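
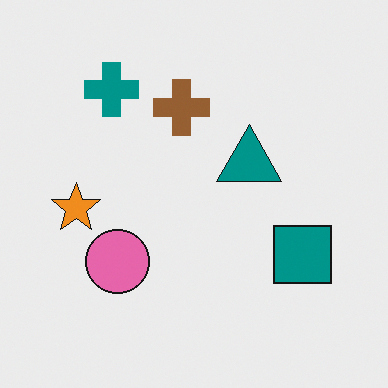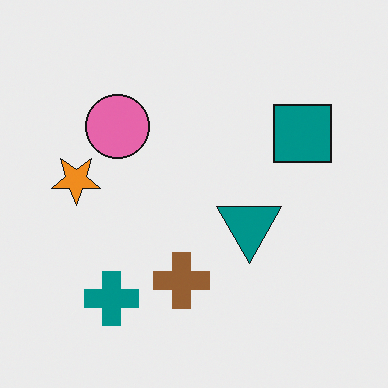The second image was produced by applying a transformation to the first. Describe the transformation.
It was flipped vertically (top ↔ bottom).

The teal cross is in the top-left of the first image and the bottom-left of the second — shapes on opposite sides of the horizontal midline have swapped in a mirror flip.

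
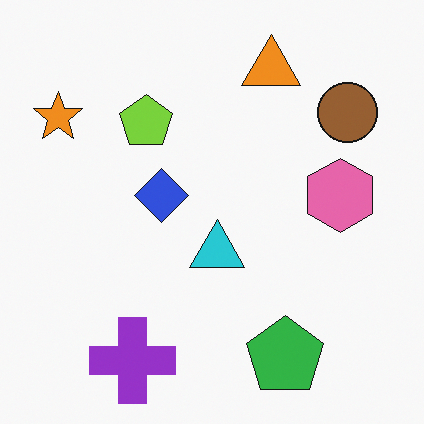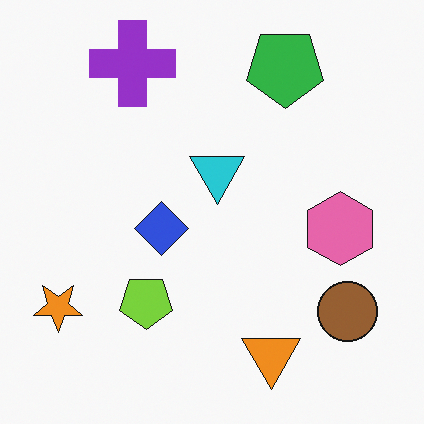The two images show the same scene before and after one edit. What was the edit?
The image was flipped vertically (top ↔ bottom).

The purple cross is in the bottom-left of the first image and the top-left of the second — shapes on opposite sides of the horizontal midline have swapped in a mirror flip.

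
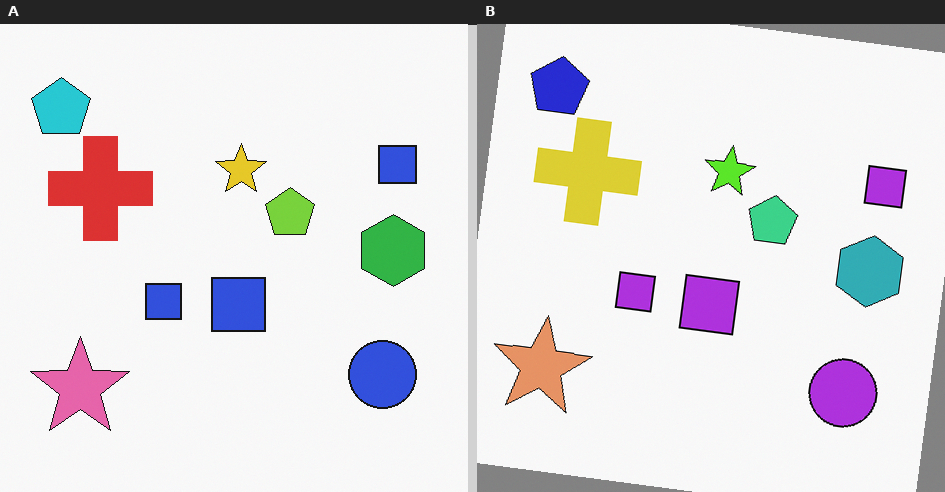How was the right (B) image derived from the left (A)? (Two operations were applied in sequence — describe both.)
The right (B) image is the left (A) hue-shifted slightly, then rotated clockwise by a slight angle.

Every shape's color has rotated by the same amount around the hue wheel — a uniform hue shift. Every shape is tilted by the same angle and the image corners show triangular fill wedges — a whole-image rotation by a non-right angle.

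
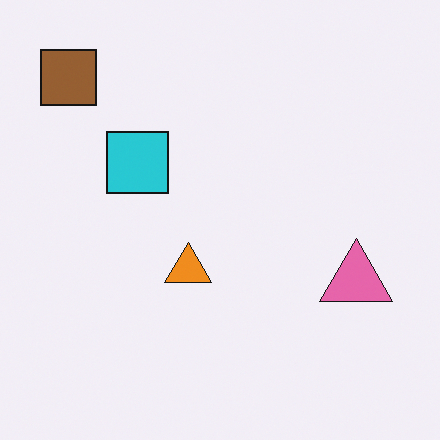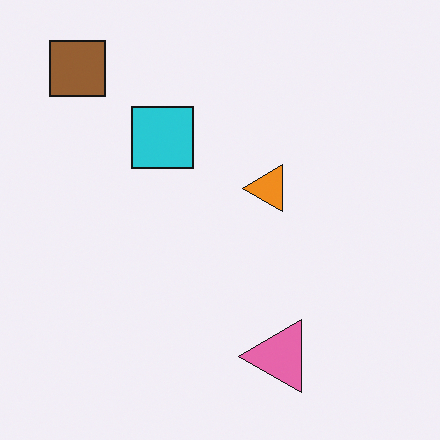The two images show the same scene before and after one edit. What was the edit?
The transformation is: transposed (reflected across the top-left ↔ bottom-right diagonal).

Shapes have swapped their row and column positions — what was in the top-right is now in the bottom-left — a diagonal reflection.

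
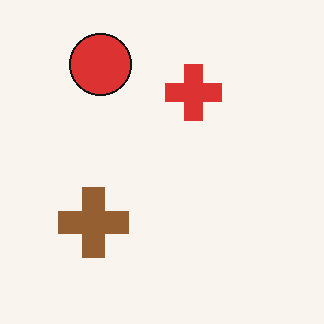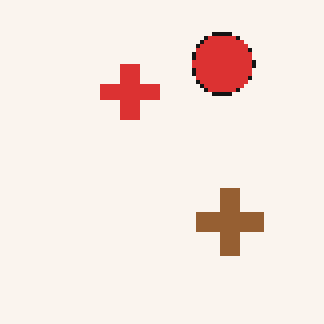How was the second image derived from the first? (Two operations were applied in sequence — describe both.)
The transformation is: flipped horizontally (left ↔ right), then lightly pixelated (a mild mosaic effect).

The brown cross is in the bottom-left of the first image and the bottom-right of the second — shapes on opposite sides of the vertical midline have swapped in a mirror flip. Shapes are reduced to large square blocks; fine edges and outlines are lost — a downscale-then-upscale (mosaic) effect.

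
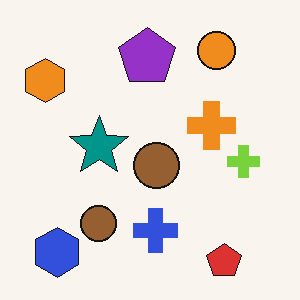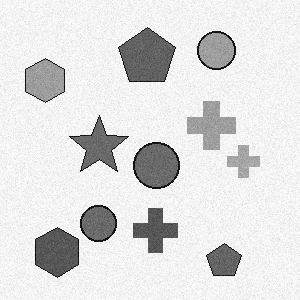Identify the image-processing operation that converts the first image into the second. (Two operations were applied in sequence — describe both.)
This is the original image degraded with light additive noise, then converted to grayscale.

Random speckle covers the whole image, including the flat background. All color is removed — every shape is now a shade of grey.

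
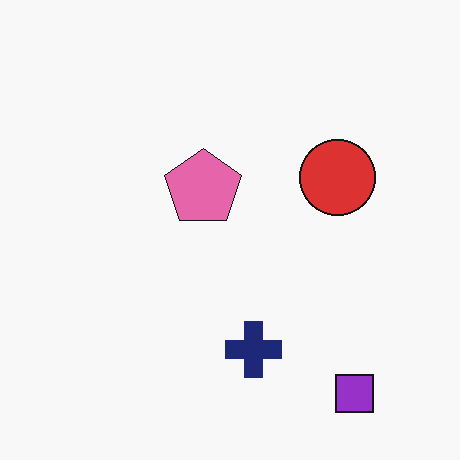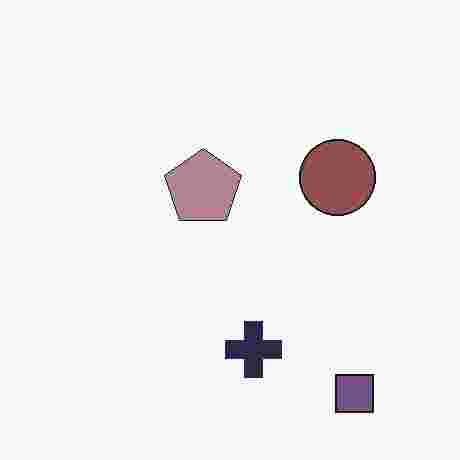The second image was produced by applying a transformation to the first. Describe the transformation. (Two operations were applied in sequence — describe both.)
The transformation is: heavily desaturated, then heavily JPEG-compressed with obvious blocking artifacts.

All colors are more muted and greyish — a global saturation change. Blocky 8×8 compression artifacts appear around shape edges and the flat background shows ringing — characteristic JPEG degradation.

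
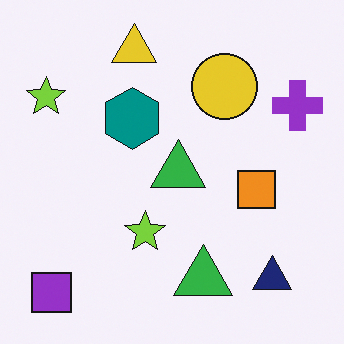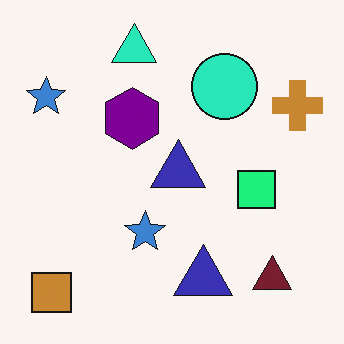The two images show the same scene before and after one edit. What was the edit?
The second image is the first hue-shifted noticeably.

Every shape's color has rotated by the same amount around the hue wheel — a uniform hue shift.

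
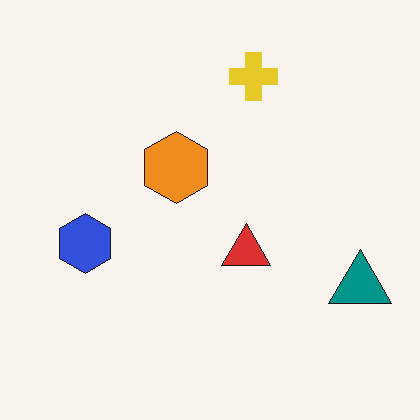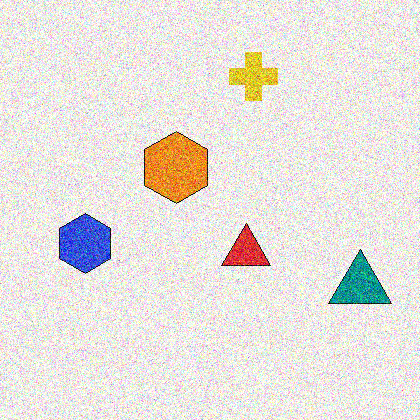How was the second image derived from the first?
This is the original image degraded with heavy additive noise.

Random speckle covers the whole image, including the flat background.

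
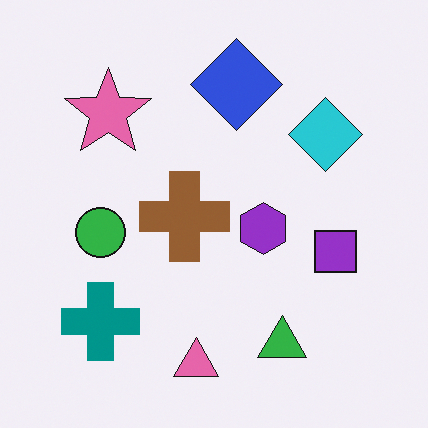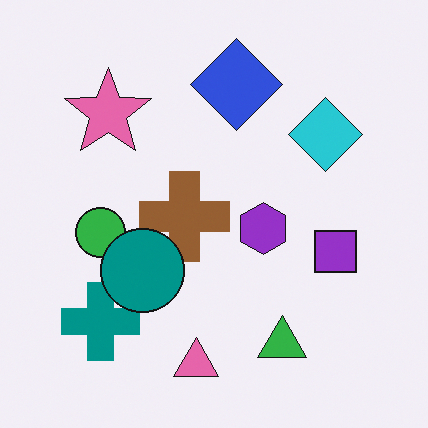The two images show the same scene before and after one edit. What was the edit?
The image was overlaid with an additional teal circle.

A teal circle appears in the second image that is absent from the first.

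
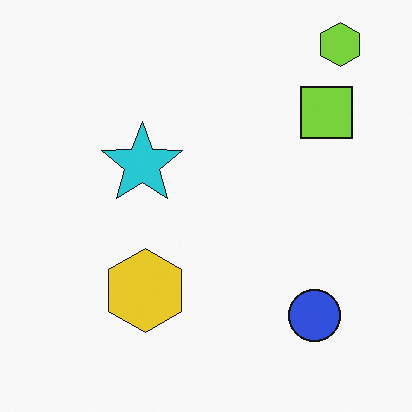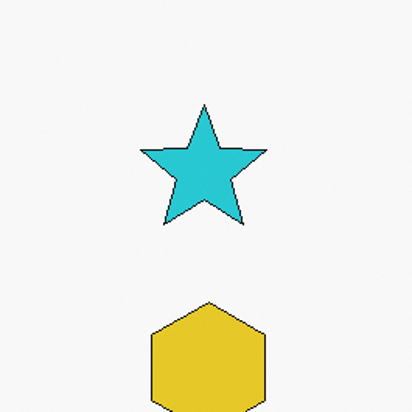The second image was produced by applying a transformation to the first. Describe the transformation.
This is the original image cropped to a modestly smaller region and rescaled.

The visible shapes are larger and the field of view is narrower; shapes near the original edges may be partly or wholly outside the frame — a crop-and-rescale.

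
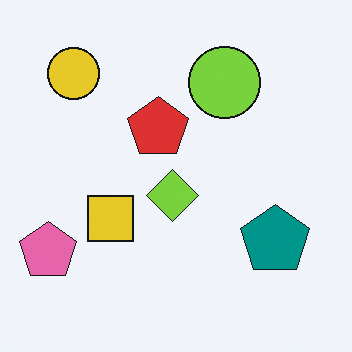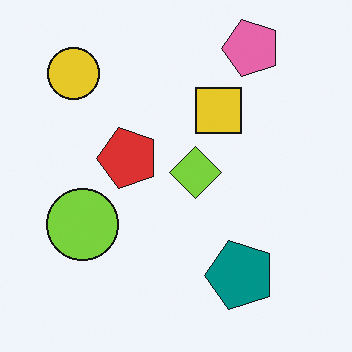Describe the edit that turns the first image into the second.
The second image is the first transposed (reflected across the top-left ↔ bottom-right diagonal).

Shapes have swapped their row and column positions — what was in the top-right is now in the bottom-left — a diagonal reflection.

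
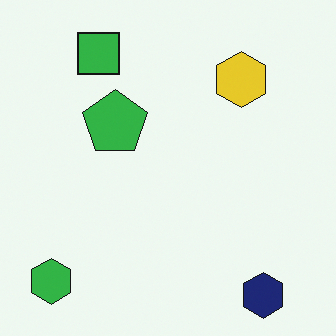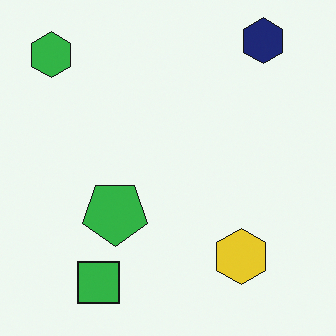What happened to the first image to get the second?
Flipped vertically (top ↔ bottom).

The navy hexagon is in the bottom-right of the first image and the top-right of the second — shapes on opposite sides of the horizontal midline have swapped in a mirror flip.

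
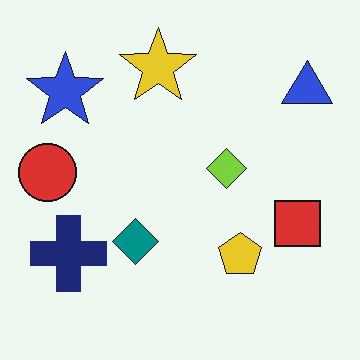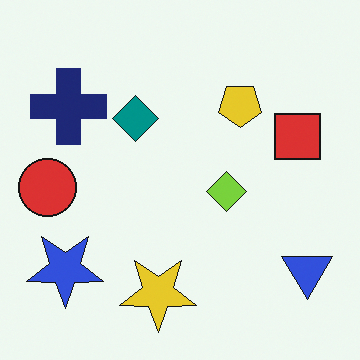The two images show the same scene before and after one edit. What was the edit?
The transformation is: flipped vertically (top ↔ bottom).

The yellow star is in the top of the first image and the bottom of the second — shapes on opposite sides of the horizontal midline have swapped in a mirror flip.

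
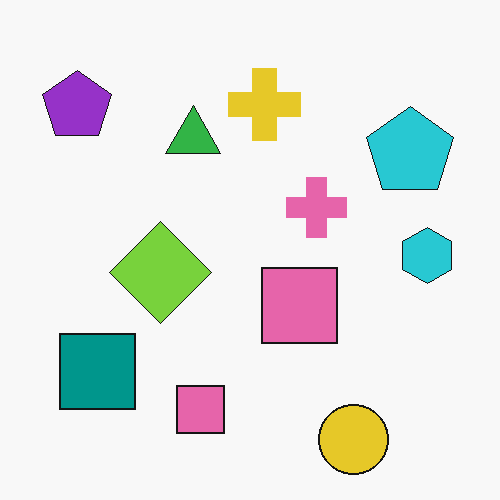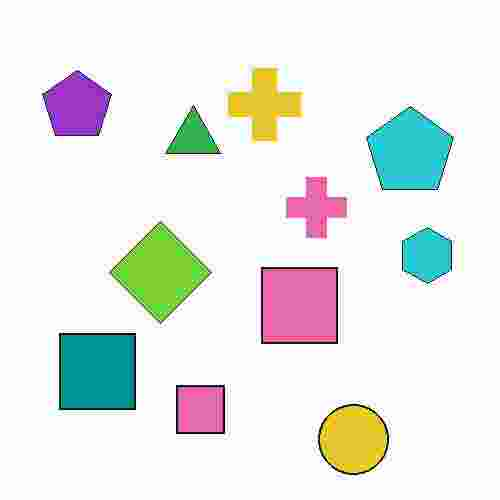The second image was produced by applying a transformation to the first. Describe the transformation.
It was degraded with heavy JPEG compression.

Blocky 8×8 compression artifacts appear around shape edges and the flat background shows ringing — characteristic JPEG degradation.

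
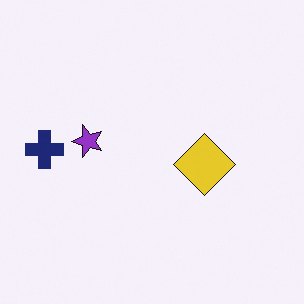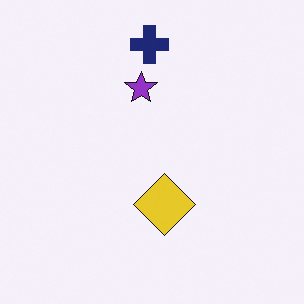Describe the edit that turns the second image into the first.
The image was transposed (reflected across the top-left ↔ bottom-right diagonal).

Shapes have swapped their row and column positions — what was in the top-right is now in the bottom-left — a diagonal reflection.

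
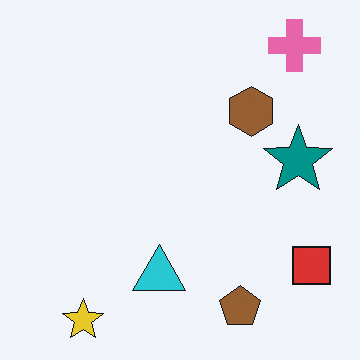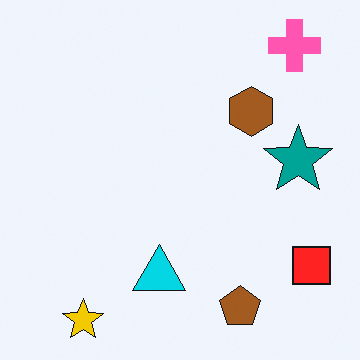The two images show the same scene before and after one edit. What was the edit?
The image was slightly oversaturated.

All colors are more vivid — a global saturation change.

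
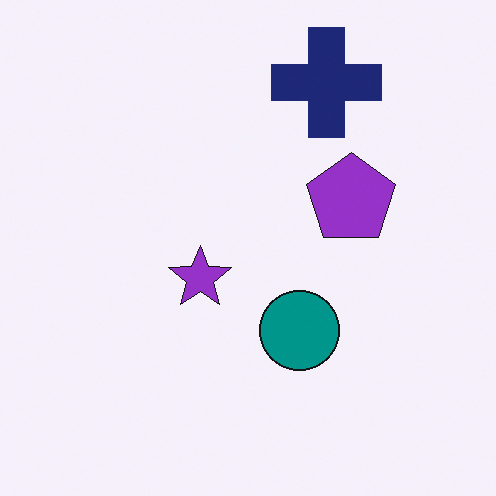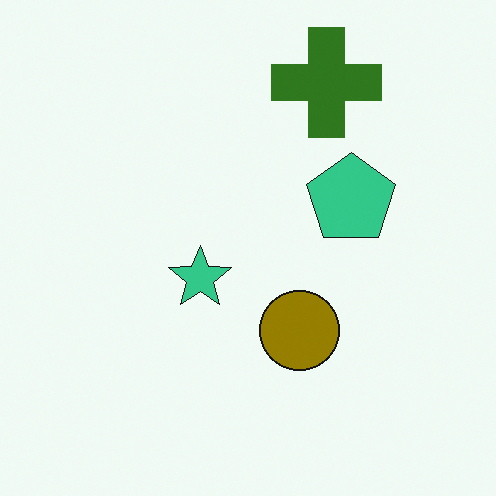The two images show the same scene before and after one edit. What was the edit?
The image was hue-shifted through roughly half the color wheel.

Every shape's color has rotated by the same amount around the hue wheel — a uniform hue shift.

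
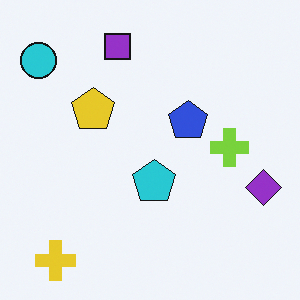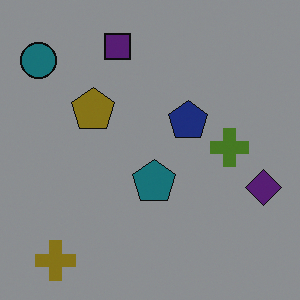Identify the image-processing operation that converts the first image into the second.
The transformation is: substantially darkened.

Every pixel — background and shapes alike — is uniformly darkened.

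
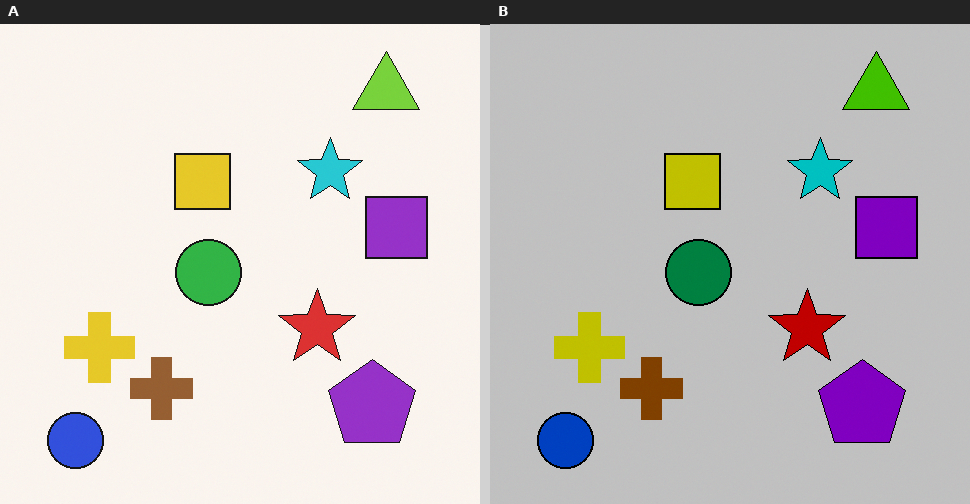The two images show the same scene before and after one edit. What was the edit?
This is the original image aggressively posterized.

Each flat color has snapped to a coarser quantized level — most visibly, the near-white background has dropped to a flat grey.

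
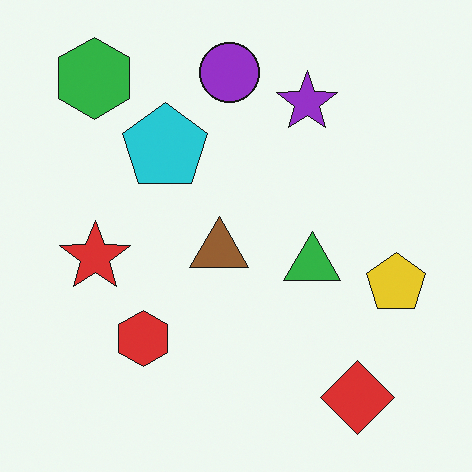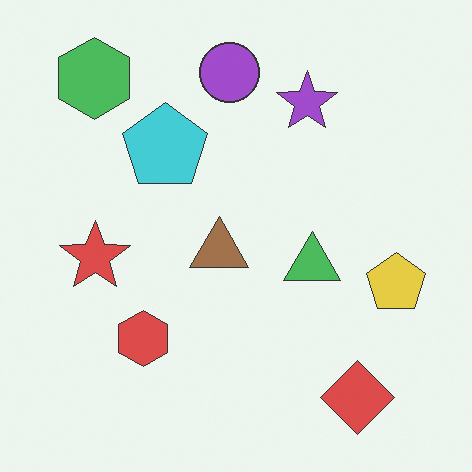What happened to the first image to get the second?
The second image is the first given slightly reduced contrast.

Tones are pushed toward mid-grey across the whole image — a global contrast change.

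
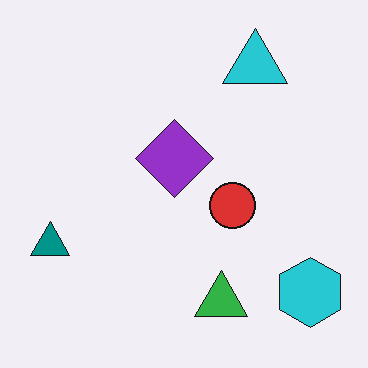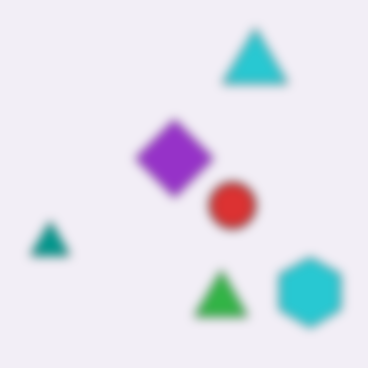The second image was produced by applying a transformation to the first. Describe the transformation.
The image was heavily blurred.

Shape edges and outlines are uniformly softened across the whole image.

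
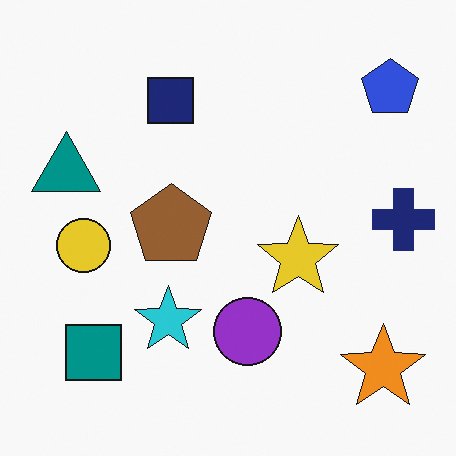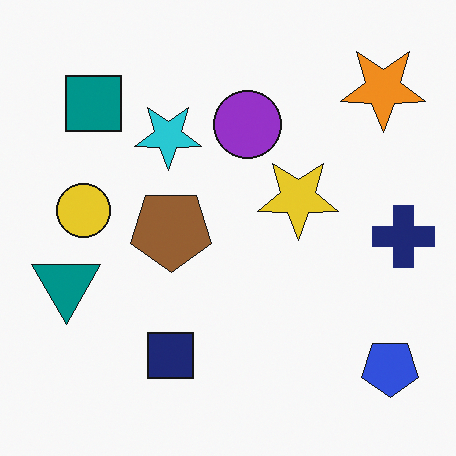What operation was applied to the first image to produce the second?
Flipped vertically (top ↔ bottom).

The orange star is in the bottom-right of the first image and the top-right of the second — shapes on opposite sides of the horizontal midline have swapped in a mirror flip.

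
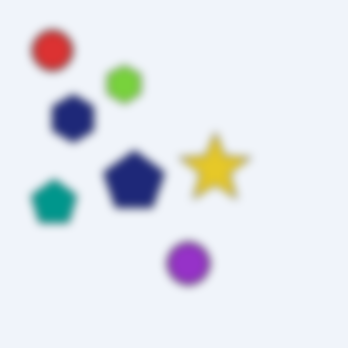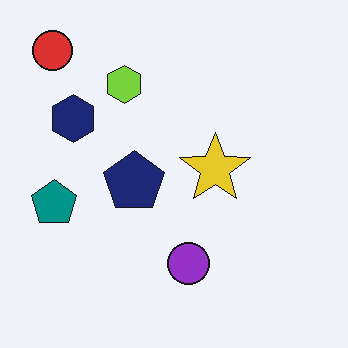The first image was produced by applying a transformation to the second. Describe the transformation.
It was noticeably gaussian-blurred.

Shape edges and outlines are uniformly softened across the whole image.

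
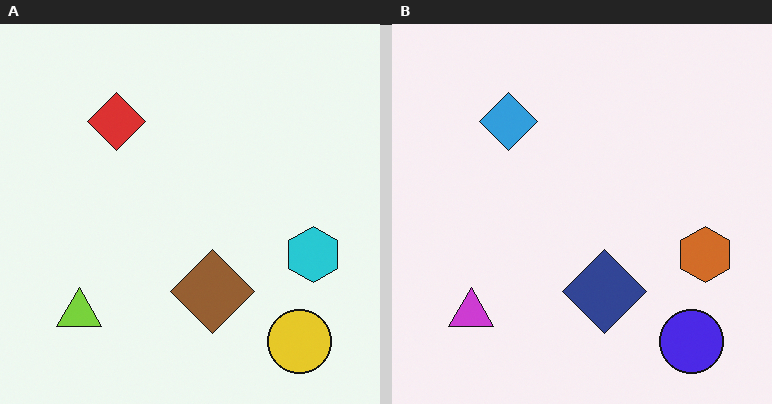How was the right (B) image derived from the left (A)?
This is the original image hue-shifted by a large amount.

Every shape's color has rotated by the same amount around the hue wheel — a uniform hue shift.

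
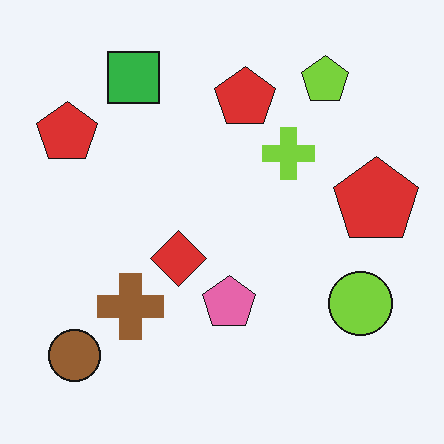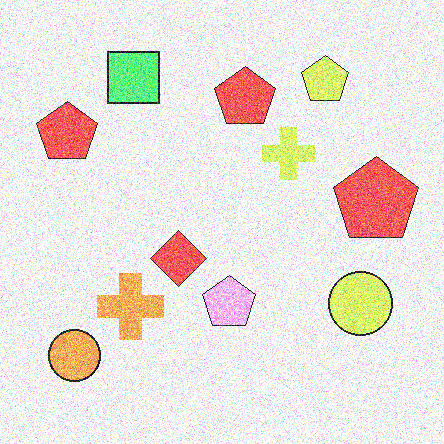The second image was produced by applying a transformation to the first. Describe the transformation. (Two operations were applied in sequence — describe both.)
The transformation is: brightened a lot, then degraded with heavy additive noise.

Every pixel — background and shapes alike — is uniformly brightened. Random speckle covers the whole image, including the flat background.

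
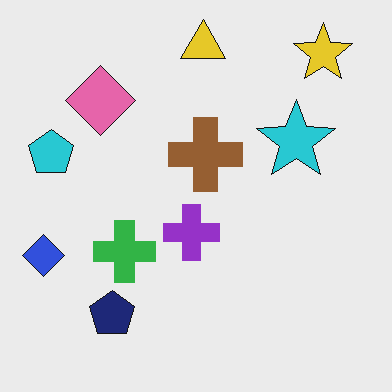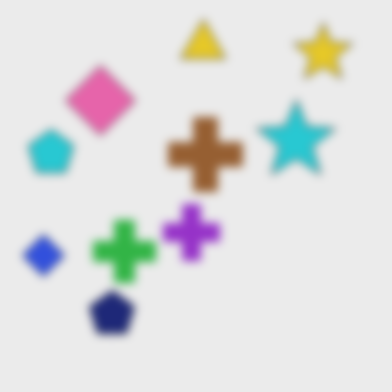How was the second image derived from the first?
Moderately blurred.

Shape edges and outlines are uniformly softened across the whole image.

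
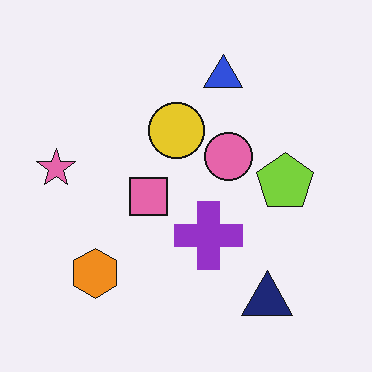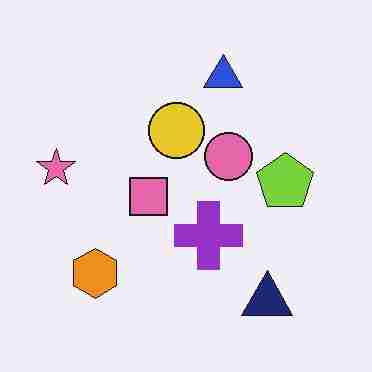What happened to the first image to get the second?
The second image is the first heavily JPEG-compressed with obvious blocking artifacts.

Blocky 8×8 compression artifacts appear around shape edges and the flat background shows ringing — characteristic JPEG degradation.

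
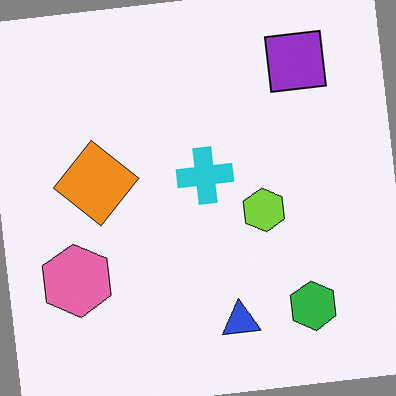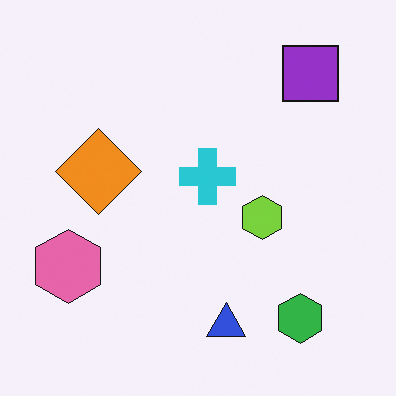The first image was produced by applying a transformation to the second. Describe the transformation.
The image was rotated counter-clockwise by a slight angle.

Every shape is tilted by the same angle and the image corners show triangular fill wedges — a whole-image rotation by a non-right angle.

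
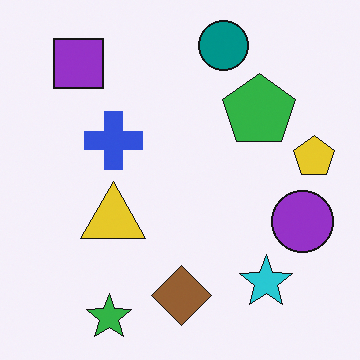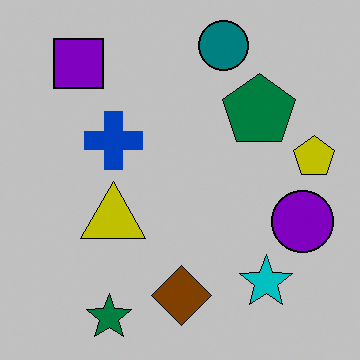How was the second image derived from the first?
It was aggressively posterized.

Each flat color has snapped to a coarser quantized level — most visibly, the near-white background has dropped to a flat grey.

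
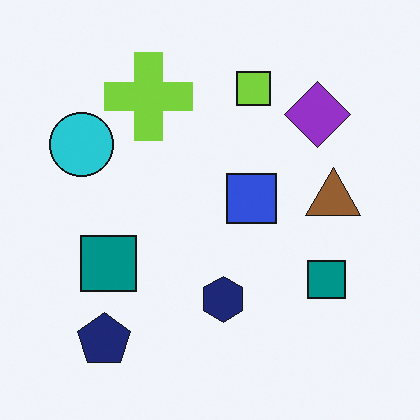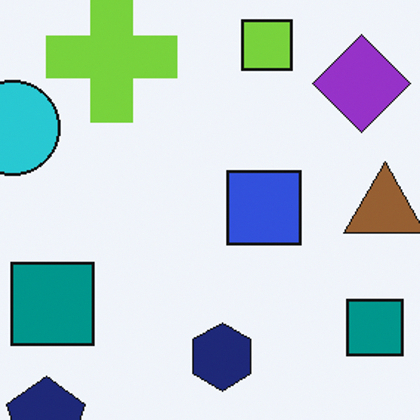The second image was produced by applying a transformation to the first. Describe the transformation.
The transformation is: cropped to a modestly smaller region and rescaled.

The visible shapes are larger and the field of view is narrower; shapes near the original edges may be partly or wholly outside the frame — a crop-and-rescale.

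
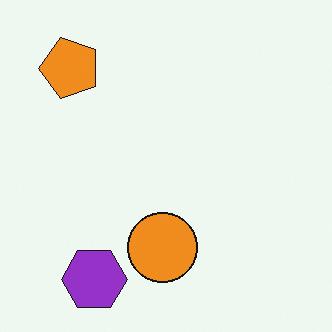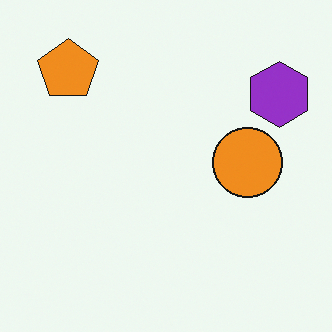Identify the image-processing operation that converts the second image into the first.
It was transposed (reflected across the top-left ↔ bottom-right diagonal).

Shapes have swapped their row and column positions — what was in the top-right is now in the bottom-left — a diagonal reflection.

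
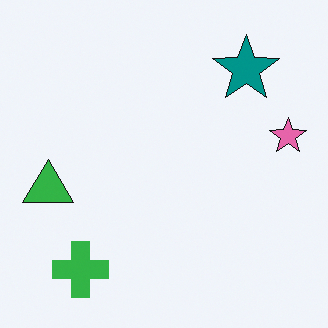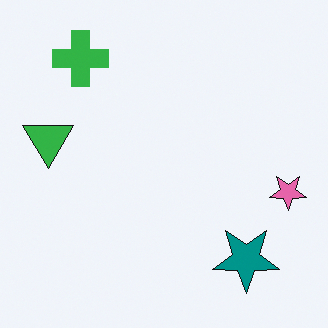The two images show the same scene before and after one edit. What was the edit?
The transformation is: flipped vertically (top ↔ bottom).

The green cross is in the bottom-left of the first image and the top-left of the second — shapes on opposite sides of the horizontal midline have swapped in a mirror flip.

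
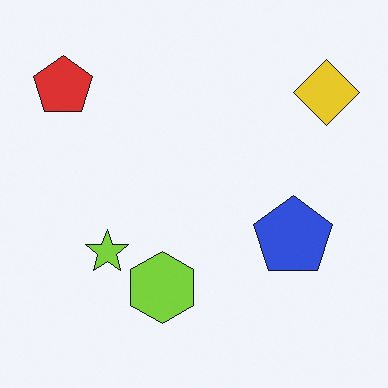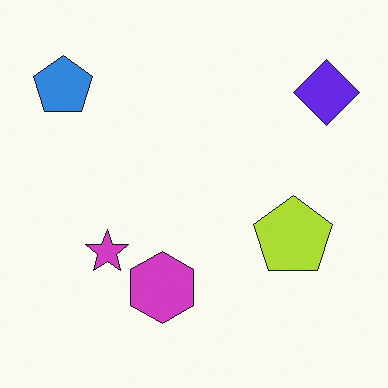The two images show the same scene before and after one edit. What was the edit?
This is the original image hue-shifted through roughly half the color wheel.

Every shape's color has rotated by the same amount around the hue wheel — a uniform hue shift.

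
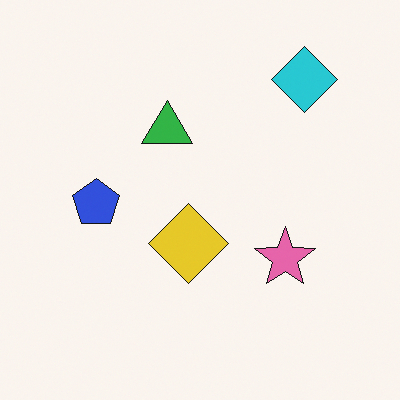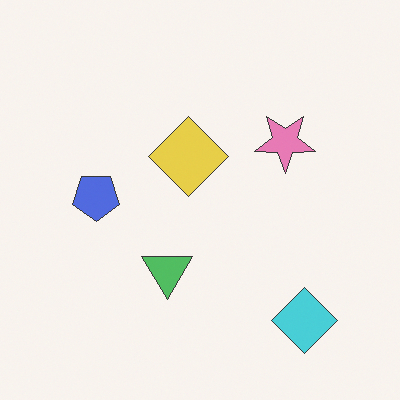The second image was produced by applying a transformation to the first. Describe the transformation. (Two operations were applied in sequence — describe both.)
Given slightly reduced contrast, then flipped vertically (top ↔ bottom).

Tones are pushed toward mid-grey across the whole image — a global contrast change. The cyan diamond is in the top-right of the first image and the bottom-right of the second — shapes on opposite sides of the horizontal midline have swapped in a mirror flip.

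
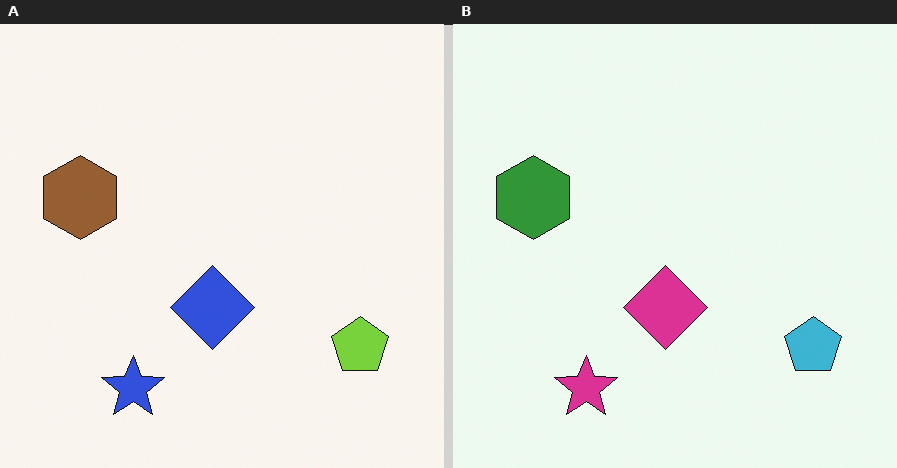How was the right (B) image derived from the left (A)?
The image was hue-shifted through roughly a third of the color wheel.

Every shape's color has rotated by the same amount around the hue wheel — a uniform hue shift.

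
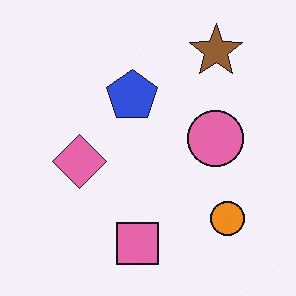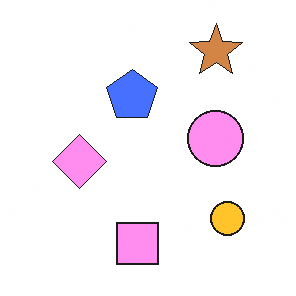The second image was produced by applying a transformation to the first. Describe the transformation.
Substantially brightened.

Every pixel — background and shapes alike — is uniformly brightened.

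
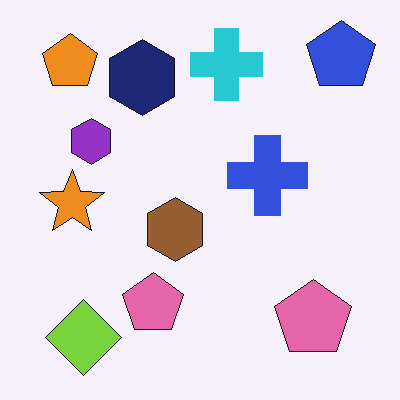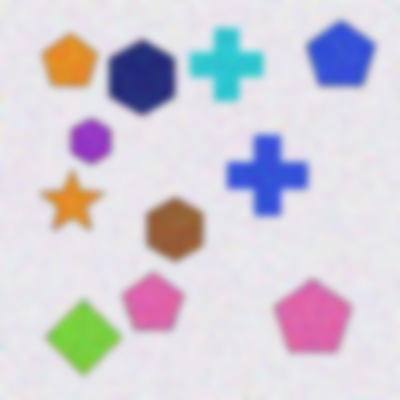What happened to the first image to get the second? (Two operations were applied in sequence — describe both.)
It was degraded with heavy additive noise, then noticeably gaussian-blurred.

Random speckle covers the whole image, including the flat background. Shape edges and outlines are uniformly softened across the whole image.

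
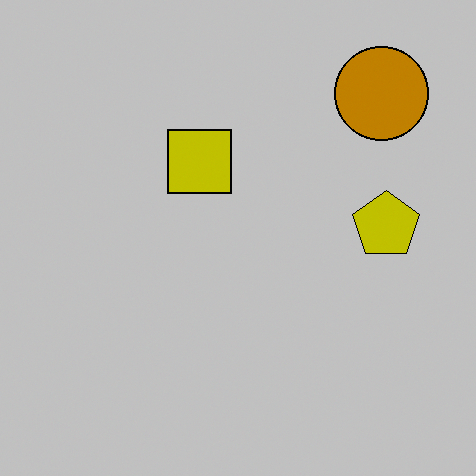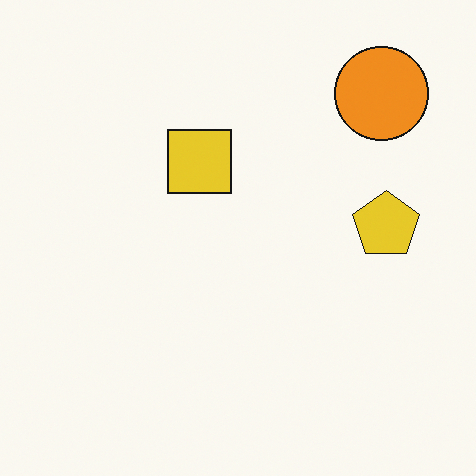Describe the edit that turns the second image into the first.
This is the original image heavily posterized to just a handful of flat colors.

Each flat color has snapped to a coarser quantized level — most visibly, the near-white background has dropped to a flat grey.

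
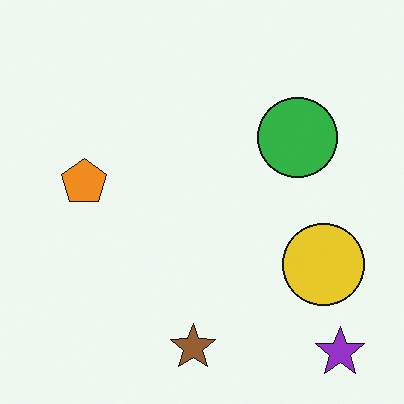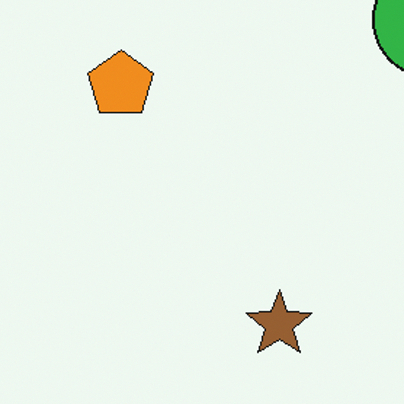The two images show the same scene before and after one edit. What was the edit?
Cropped slightly and scaled back up.

The visible shapes are larger and the field of view is narrower; shapes near the original edges may be partly or wholly outside the frame — a crop-and-rescale.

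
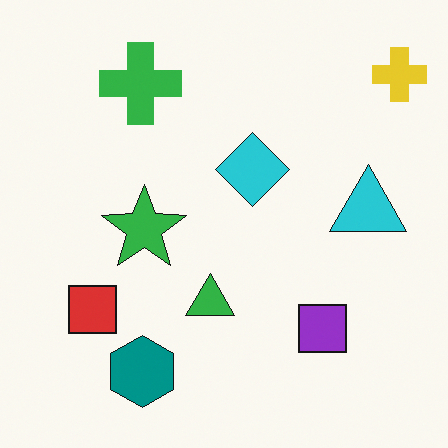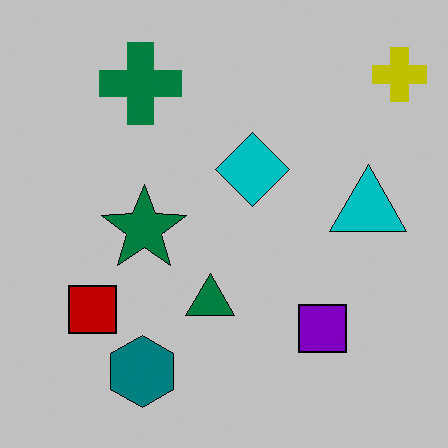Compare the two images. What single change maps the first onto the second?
It was aggressively posterized.

Each flat color has snapped to a coarser quantized level — most visibly, the near-white background has dropped to a flat grey.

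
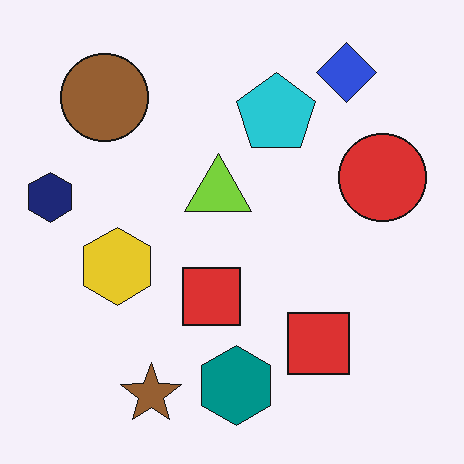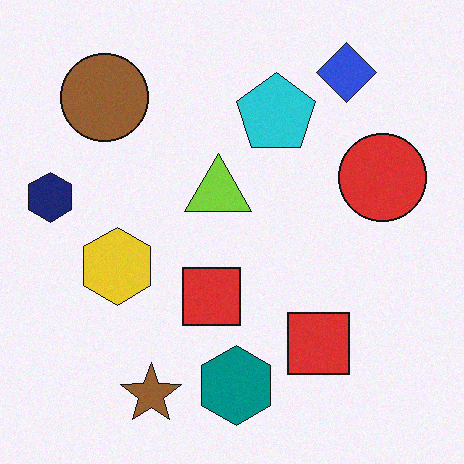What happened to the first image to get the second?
The second image is the first degraded with subtle gaussian noise.

Random speckle covers the whole image, including the flat background.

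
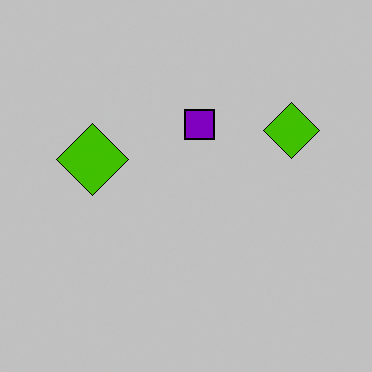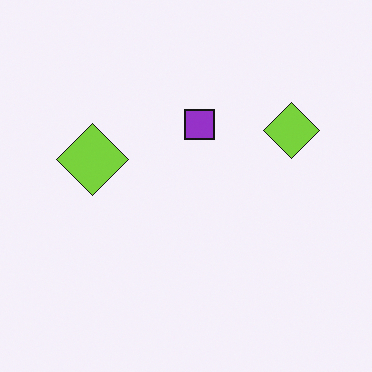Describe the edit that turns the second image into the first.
The transformation is: aggressively posterized.

Each flat color has snapped to a coarser quantized level — most visibly, the near-white background has dropped to a flat grey.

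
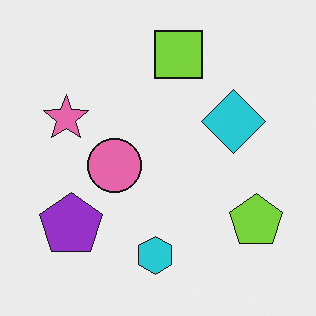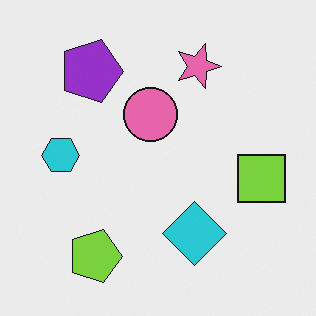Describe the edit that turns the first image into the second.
Rotated 90° clockwise.

The lime pentagon sits in the bottom-right of the first image and the bottom-left of the second — consistent with a whole-image 90° clockwise rotation.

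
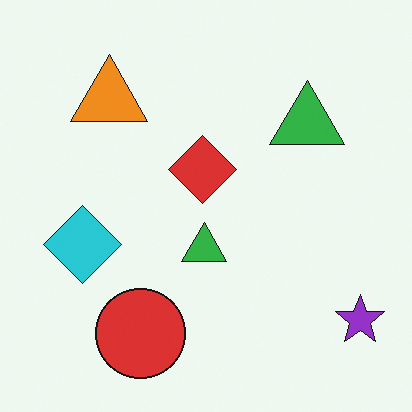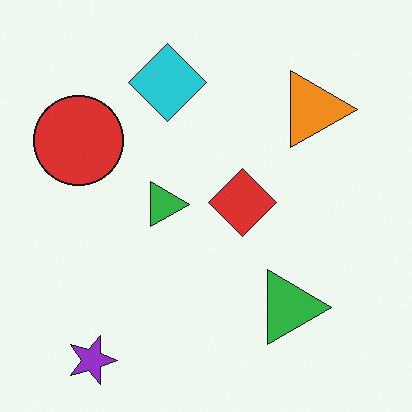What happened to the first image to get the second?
Rotated 90° clockwise.

The purple star sits in the bottom-right of the first image and the bottom-left of the second — consistent with a whole-image 90° clockwise rotation.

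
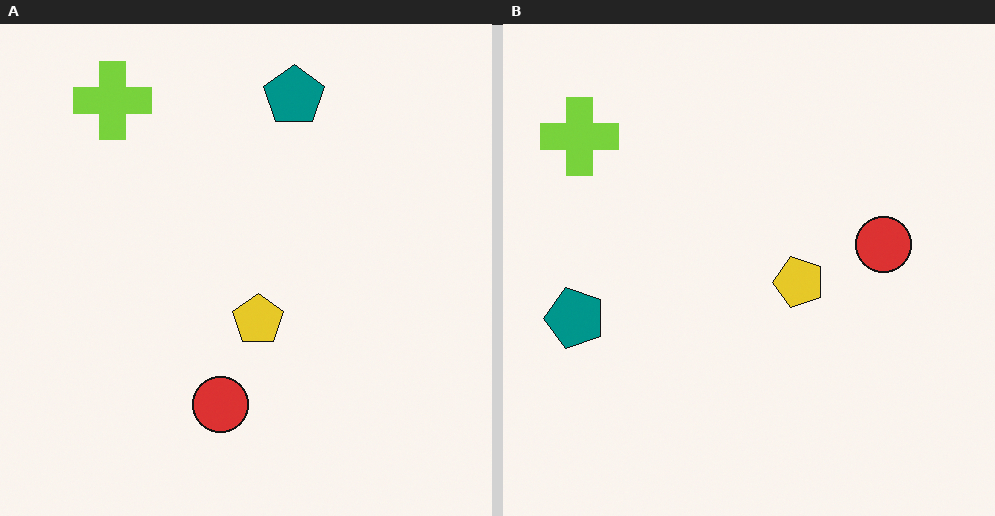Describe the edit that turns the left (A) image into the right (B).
Transposed (reflected across the top-left ↔ bottom-right diagonal).

Shapes have swapped their row and column positions — what was in the top-right is now in the bottom-left — a diagonal reflection.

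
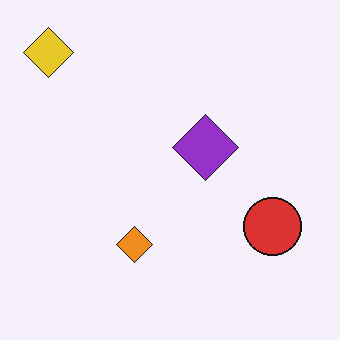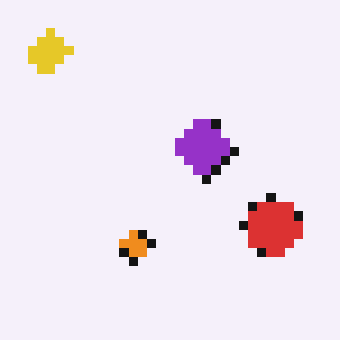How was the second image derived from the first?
This is the original image coarsely pixelated.

Shapes are reduced to large square blocks; fine edges and outlines are lost — a downscale-then-upscale (mosaic) effect.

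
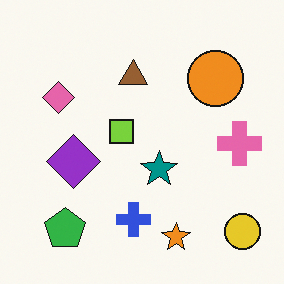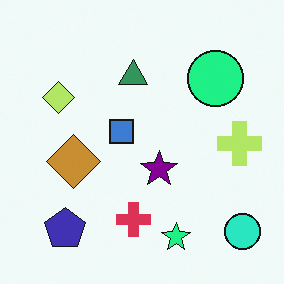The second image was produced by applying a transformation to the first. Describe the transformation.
It was hue-shifted through roughly a third of the color wheel.

Every shape's color has rotated by the same amount around the hue wheel — a uniform hue shift.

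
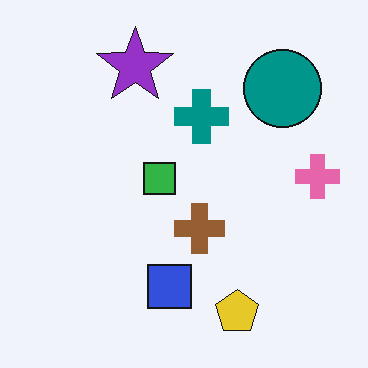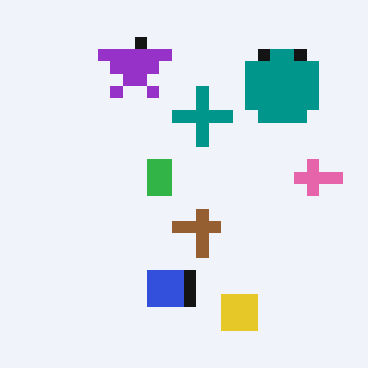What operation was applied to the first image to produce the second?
The second image is the first coarsely pixelated.

Shapes are reduced to large square blocks; fine edges and outlines are lost — a downscale-then-upscale (mosaic) effect.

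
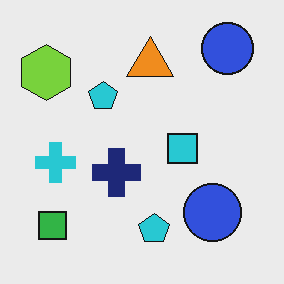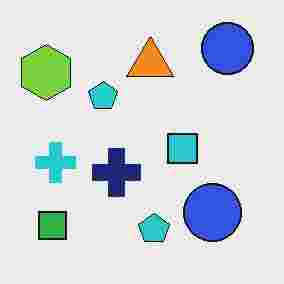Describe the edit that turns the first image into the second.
The image was degraded with heavy JPEG compression.

Blocky 8×8 compression artifacts appear around shape edges and the flat background shows ringing — characteristic JPEG degradation.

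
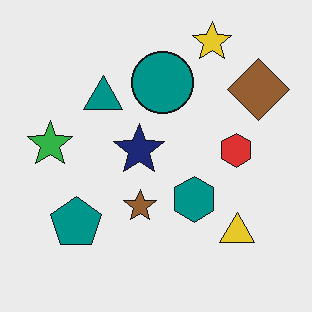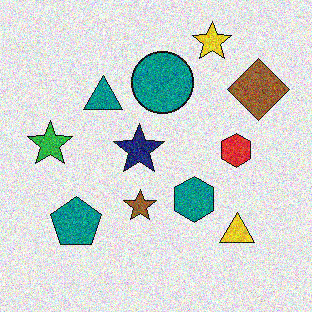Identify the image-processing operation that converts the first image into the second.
The second image is the first degraded with heavy additive noise.

Random speckle covers the whole image, including the flat background.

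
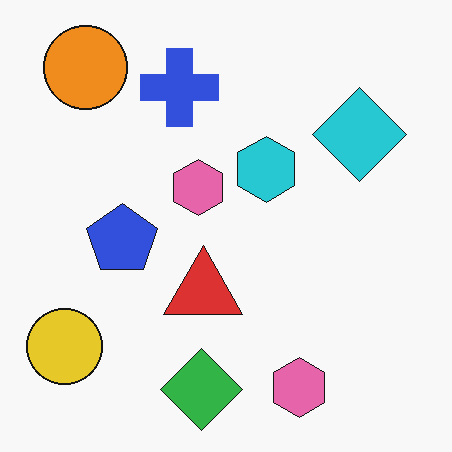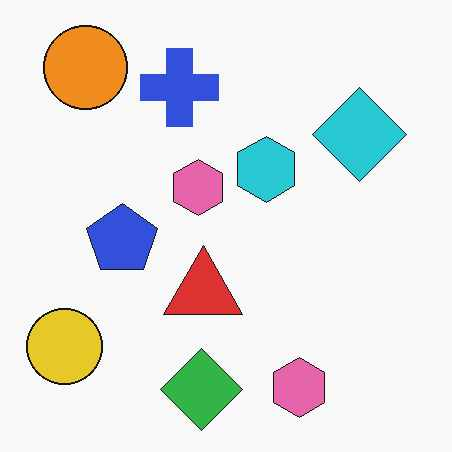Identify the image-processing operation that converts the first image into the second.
The image was JPEG-compressed with visible artifacts.

Blocky 8×8 compression artifacts appear around shape edges and the flat background shows ringing — characteristic JPEG degradation.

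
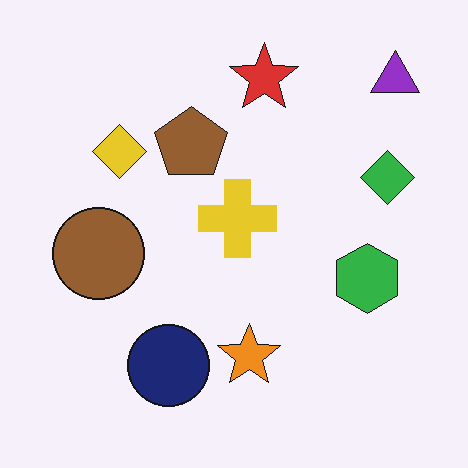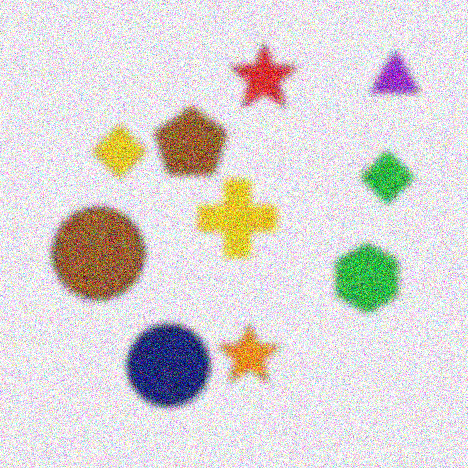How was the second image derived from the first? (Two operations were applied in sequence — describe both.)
The image was noticeably gaussian-blurred, then degraded with strong gaussian noise.

Shape edges and outlines are uniformly softened across the whole image. Random speckle covers the whole image, including the flat background.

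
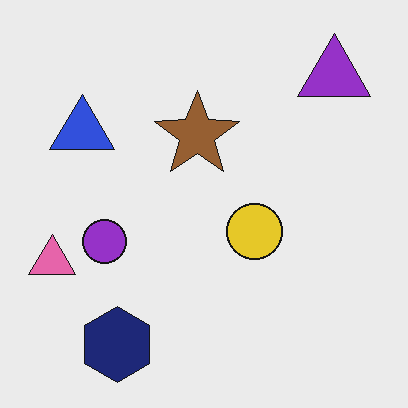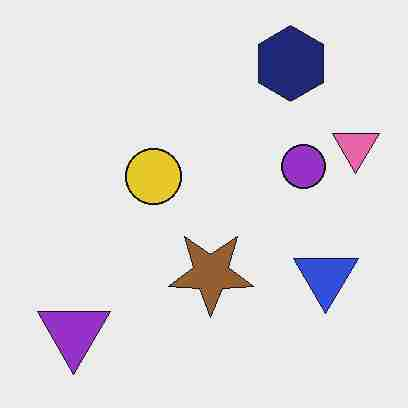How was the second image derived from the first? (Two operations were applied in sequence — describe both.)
It was rotated 180°, then heavily JPEG-compressed with obvious blocking artifacts.

The purple triangle sits in the top-right of the first image and the bottom-left of the second — consistent with a whole-image 180° rotation. Blocky 8×8 compression artifacts appear around shape edges and the flat background shows ringing — characteristic JPEG degradation.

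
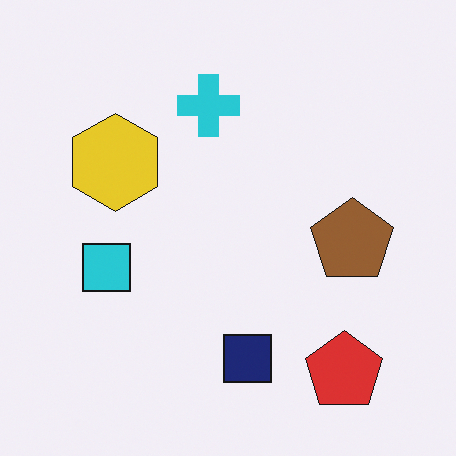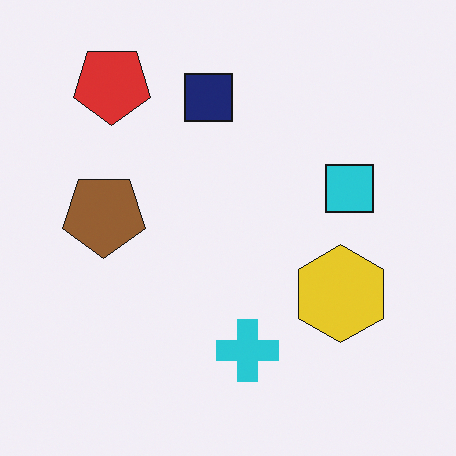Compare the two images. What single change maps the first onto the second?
The transformation is: rotated 180°.

The red pentagon sits in the bottom-right of the first image and the top-left of the second — consistent with a whole-image 180° rotation.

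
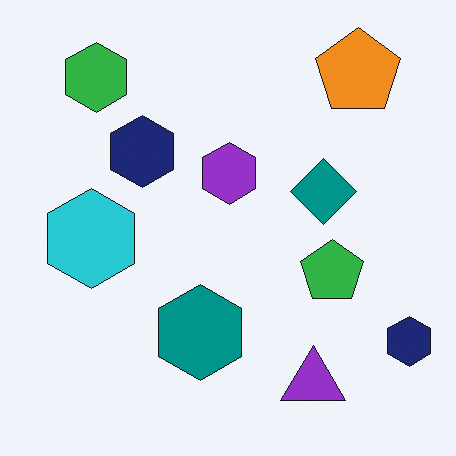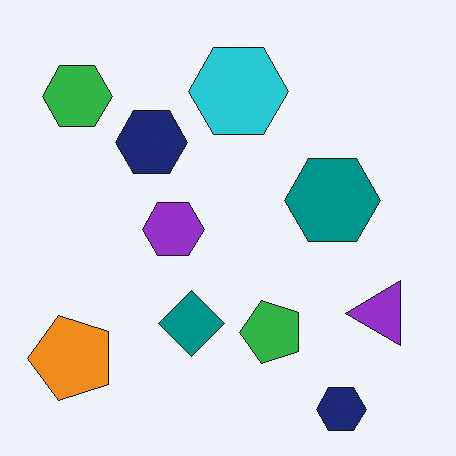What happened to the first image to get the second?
The second image is the first transposed (reflected across the top-left ↔ bottom-right diagonal).

Shapes have swapped their row and column positions — what was in the top-right is now in the bottom-left — a diagonal reflection.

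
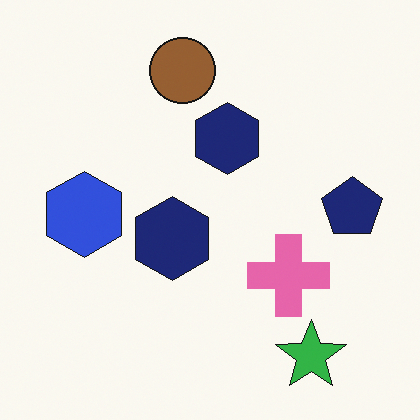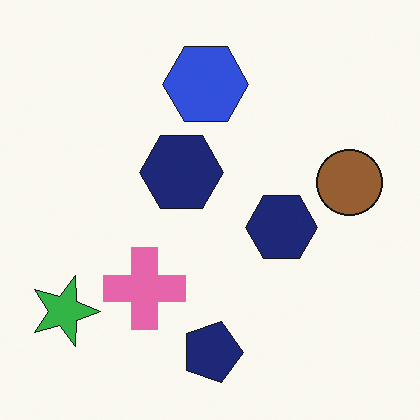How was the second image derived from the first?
The transformation is: rotated 90° clockwise.

The green star sits in the bottom-right of the first image and the bottom-left of the second — consistent with a whole-image 90° clockwise rotation.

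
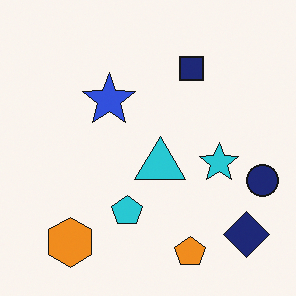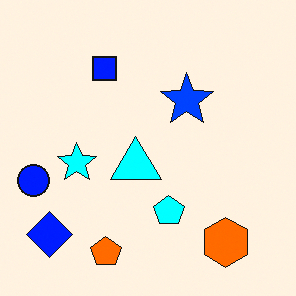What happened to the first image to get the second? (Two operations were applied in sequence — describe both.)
It was flipped horizontally (left ↔ right), then made much more vivid (saturation change).

The navy circle is in the right of the first image and the left of the second — shapes on opposite sides of the vertical midline have swapped in a mirror flip. All colors are more vivid — a global saturation change.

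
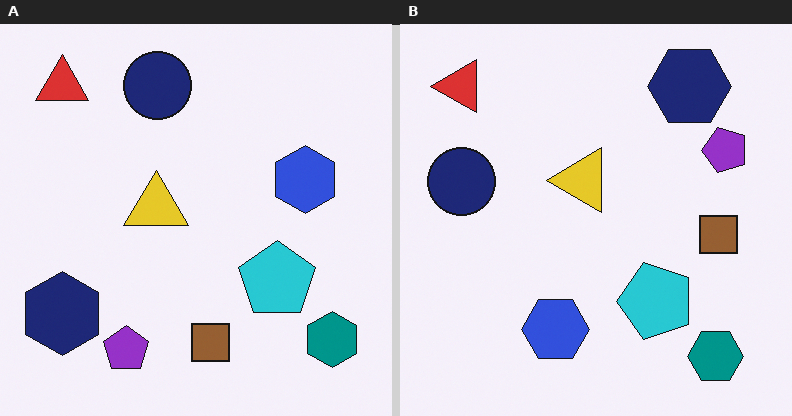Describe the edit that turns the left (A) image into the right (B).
The image was transposed (reflected across the top-left ↔ bottom-right diagonal).

Shapes have swapped their row and column positions — what was in the top-right is now in the bottom-left — a diagonal reflection.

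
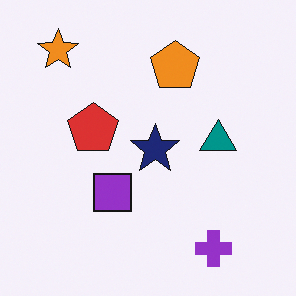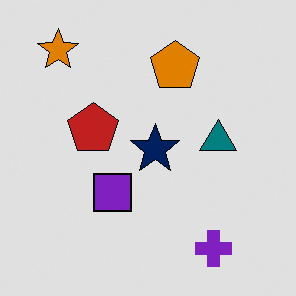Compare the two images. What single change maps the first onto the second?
This is the original image posterized to a reduced palette.

Each flat color has snapped to a coarser quantized level — most visibly, the near-white background has dropped to a flat grey.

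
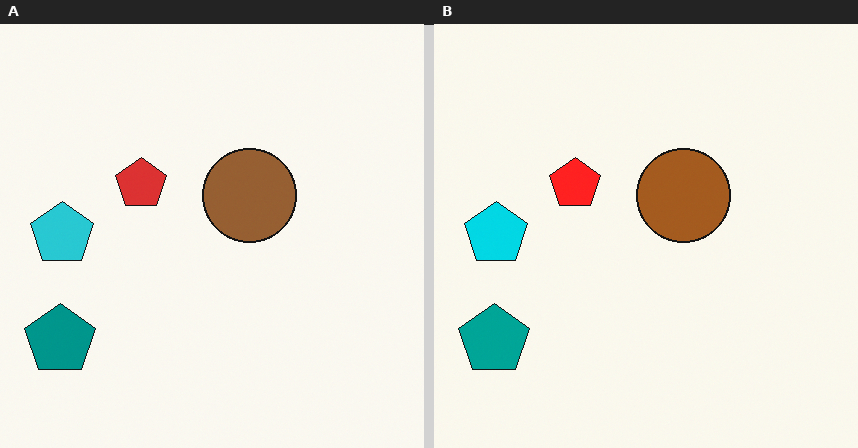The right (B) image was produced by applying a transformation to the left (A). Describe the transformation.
The image was slightly oversaturated.

All colors are more vivid — a global saturation change.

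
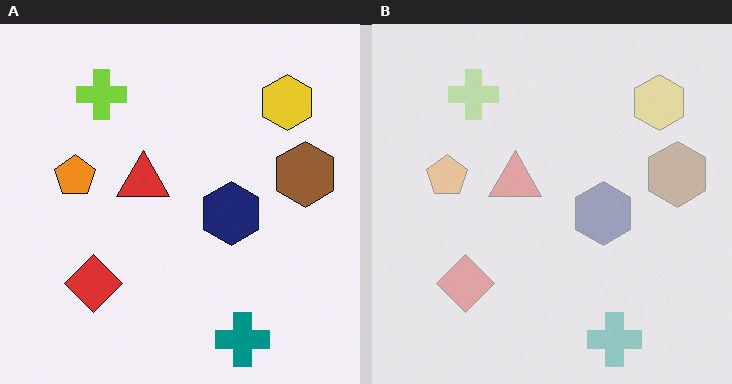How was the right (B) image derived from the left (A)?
Washed out (contrast reduced).

Tones are pushed toward mid-grey across the whole image — a global contrast change.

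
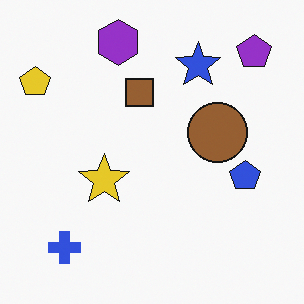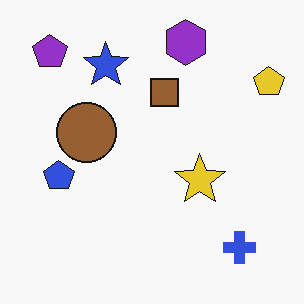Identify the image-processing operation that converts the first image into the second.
The second image is the first flipped horizontally (left ↔ right).

The yellow pentagon is in the top-left of the first image and the top-right of the second — shapes on opposite sides of the vertical midline have swapped in a mirror flip.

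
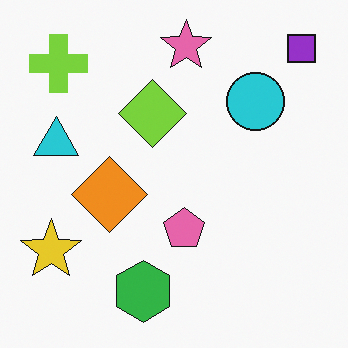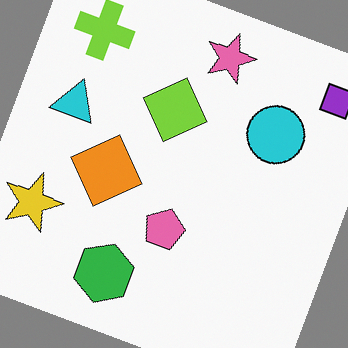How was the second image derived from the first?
The second image is the first rotated clockwise by a moderate amount.

Every shape is tilted by the same angle and the image corners show triangular fill wedges — a whole-image rotation by a non-right angle.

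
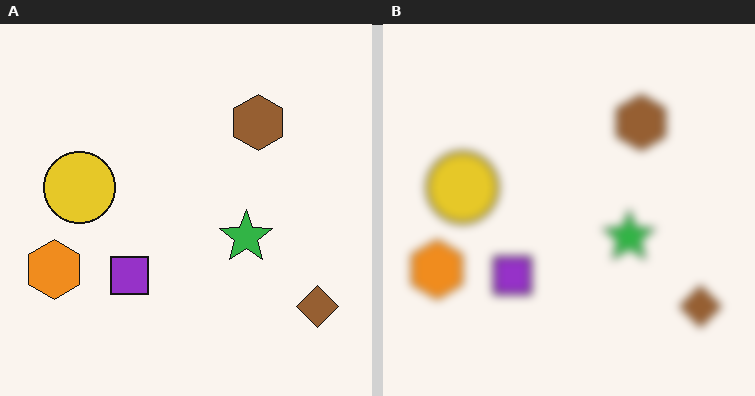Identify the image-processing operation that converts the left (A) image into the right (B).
This is the original image noticeably gaussian-blurred.

Shape edges and outlines are uniformly softened across the whole image.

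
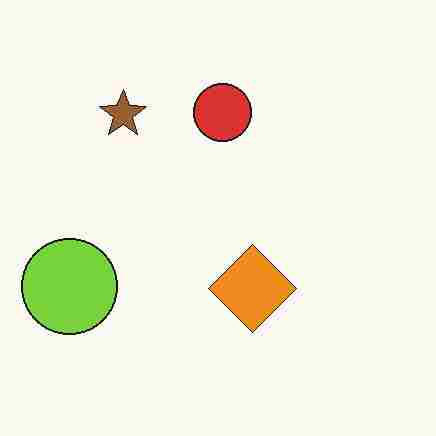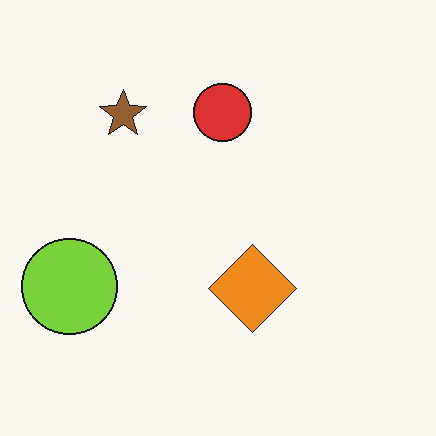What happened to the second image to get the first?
This is the original image heavily JPEG-compressed with obvious blocking artifacts.

Blocky 8×8 compression artifacts appear around shape edges and the flat background shows ringing — characteristic JPEG degradation.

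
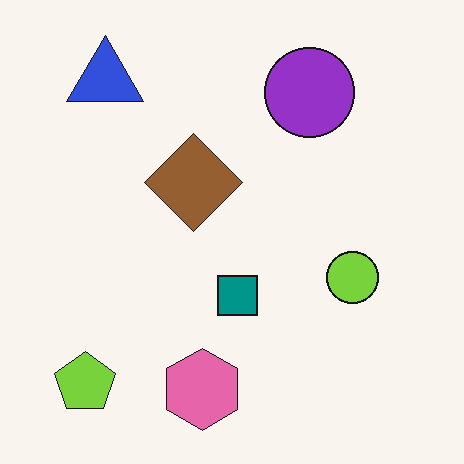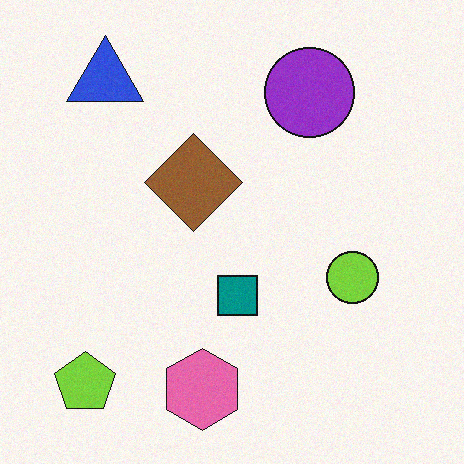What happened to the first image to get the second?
It was degraded with subtle gaussian noise.

Random speckle covers the whole image, including the flat background.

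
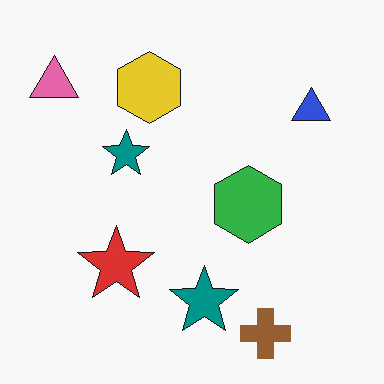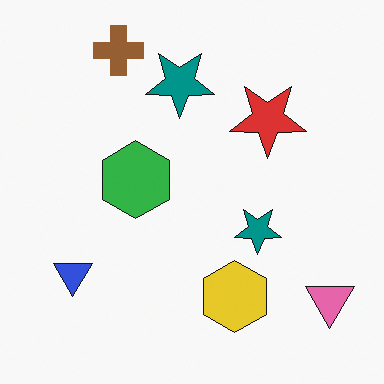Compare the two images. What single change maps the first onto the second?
The transformation is: rotated 180°.

The pink triangle sits in the top-left of the first image and the bottom-right of the second — consistent with a whole-image 180° rotation.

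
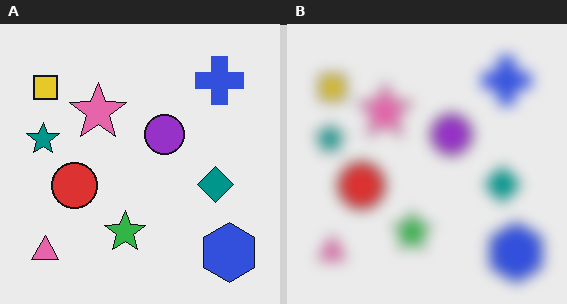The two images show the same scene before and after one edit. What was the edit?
The transformation is: heavily blurred.

Shape edges and outlines are uniformly softened across the whole image.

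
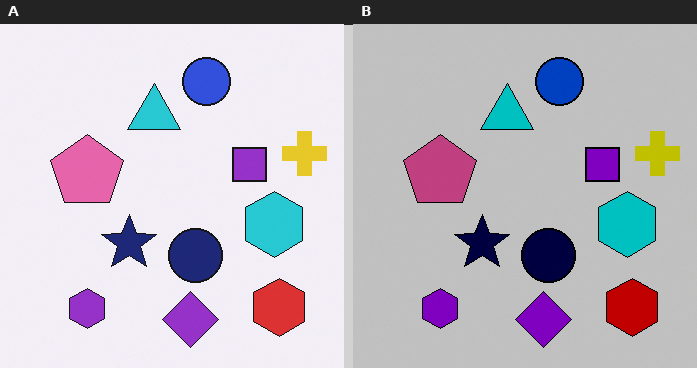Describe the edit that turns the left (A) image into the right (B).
It was heavily posterized to just a handful of flat colors.

Each flat color has snapped to a coarser quantized level — most visibly, the near-white background has dropped to a flat grey.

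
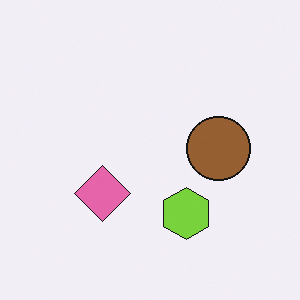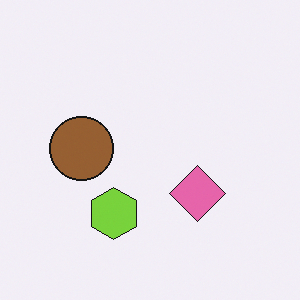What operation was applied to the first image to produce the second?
It was flipped horizontally (left ↔ right).

The brown circle is in the right of the first image and the left of the second — shapes on opposite sides of the vertical midline have swapped in a mirror flip.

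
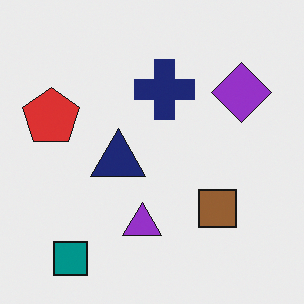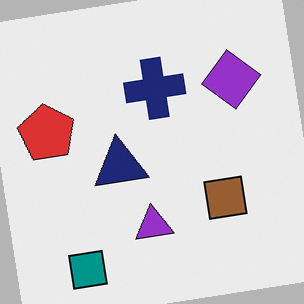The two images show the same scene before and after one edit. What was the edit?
The transformation is: rotated counter-clockwise by a small amount.

Every shape is tilted by the same angle and the image corners show triangular fill wedges — a whole-image rotation by a non-right angle.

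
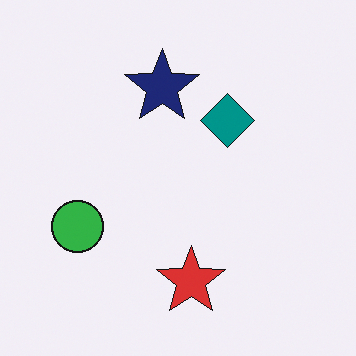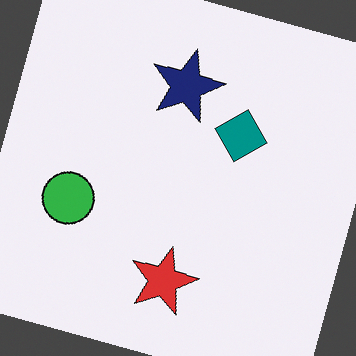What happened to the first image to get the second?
It was rotated clockwise by a clearly visible amount.

Every shape is tilted by the same angle and the image corners show triangular fill wedges — a whole-image rotation by a non-right angle.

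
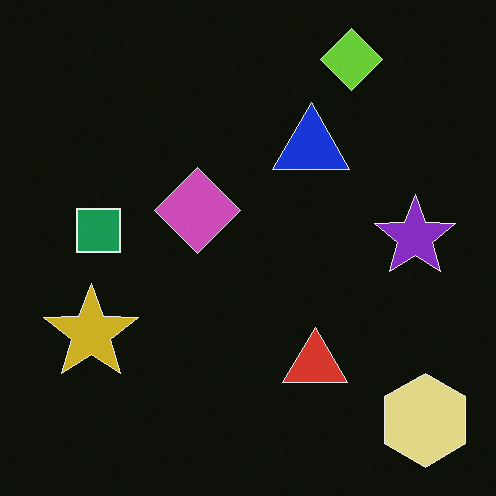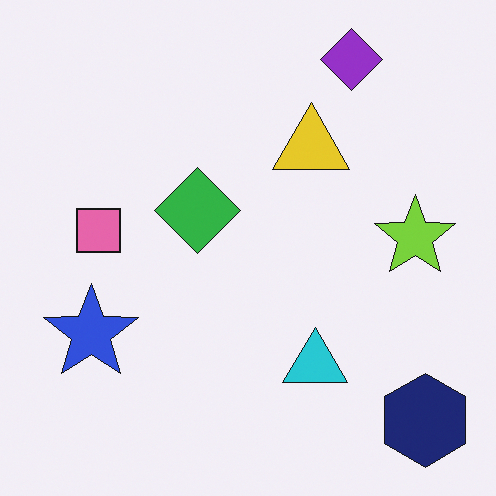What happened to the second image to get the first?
This is the original image color-inverted (negative).

The light background has become dark and every shape's color is its complement — a photographic negative.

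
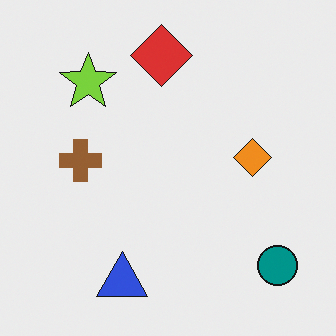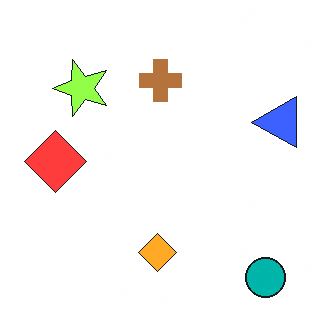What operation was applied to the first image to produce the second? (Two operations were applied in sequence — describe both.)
This is the original image transposed (reflected across the top-left ↔ bottom-right diagonal), then brightened a little.

Shapes have swapped their row and column positions — what was in the top-right is now in the bottom-left — a diagonal reflection. Every pixel — background and shapes alike — is uniformly brightened.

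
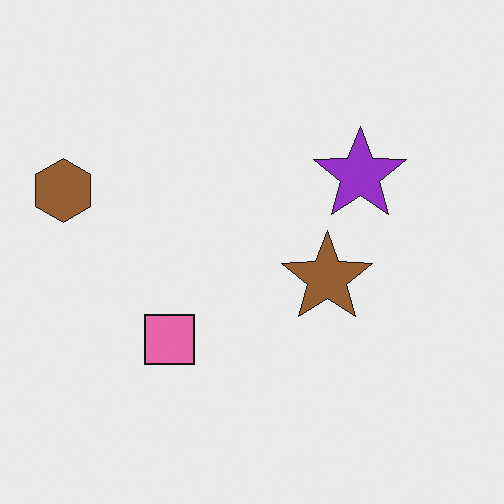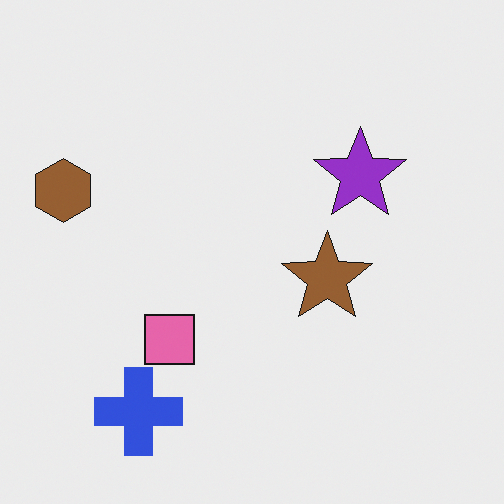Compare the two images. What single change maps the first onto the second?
It was overlaid with an additional blue cross.

A blue cross appears in the second image that is absent from the first.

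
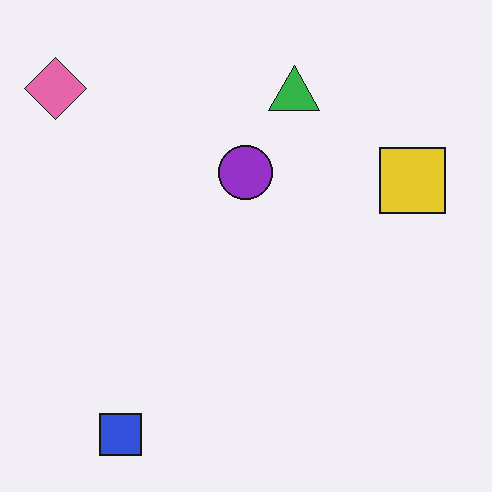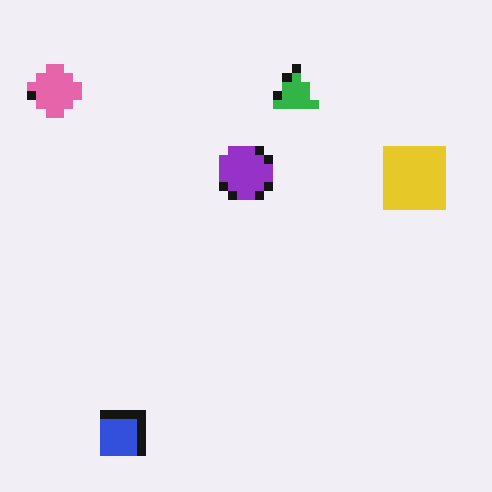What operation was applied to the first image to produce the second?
The second image is the first coarsely pixelated.

Shapes are reduced to large square blocks; fine edges and outlines are lost — a downscale-then-upscale (mosaic) effect.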